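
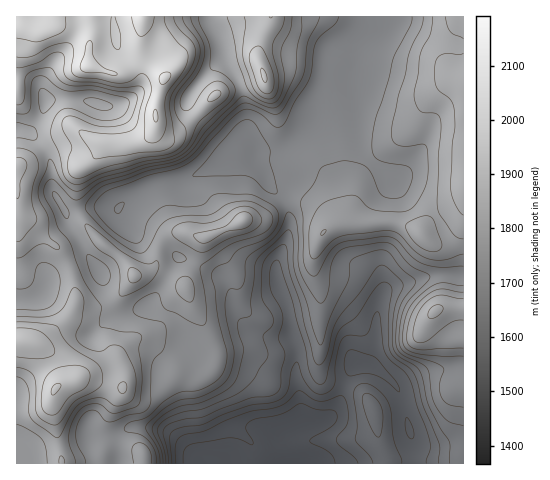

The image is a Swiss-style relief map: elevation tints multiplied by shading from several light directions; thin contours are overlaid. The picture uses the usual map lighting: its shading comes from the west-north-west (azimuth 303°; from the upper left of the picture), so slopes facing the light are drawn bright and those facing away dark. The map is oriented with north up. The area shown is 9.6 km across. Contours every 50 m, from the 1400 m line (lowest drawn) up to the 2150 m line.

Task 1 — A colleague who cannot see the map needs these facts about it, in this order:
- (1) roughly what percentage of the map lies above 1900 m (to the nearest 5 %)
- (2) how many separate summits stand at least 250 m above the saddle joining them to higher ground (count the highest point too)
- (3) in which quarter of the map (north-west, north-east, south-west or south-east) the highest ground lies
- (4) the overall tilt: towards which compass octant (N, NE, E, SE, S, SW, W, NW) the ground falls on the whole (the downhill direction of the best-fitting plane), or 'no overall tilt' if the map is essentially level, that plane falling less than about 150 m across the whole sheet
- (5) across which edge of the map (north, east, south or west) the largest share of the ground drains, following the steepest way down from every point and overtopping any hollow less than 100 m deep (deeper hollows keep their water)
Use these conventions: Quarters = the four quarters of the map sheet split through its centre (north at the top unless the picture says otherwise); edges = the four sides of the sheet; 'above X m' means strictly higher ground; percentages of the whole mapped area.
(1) Ground above 1900 m makes up about 25 % of the sheet.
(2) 1 summit rises at least 250 m above its surroundings.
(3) The highest point lies in the north-west quarter of the map.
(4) On the whole the ground falls towards the south-east.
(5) The largest share of the runoff leaves by the southern edge.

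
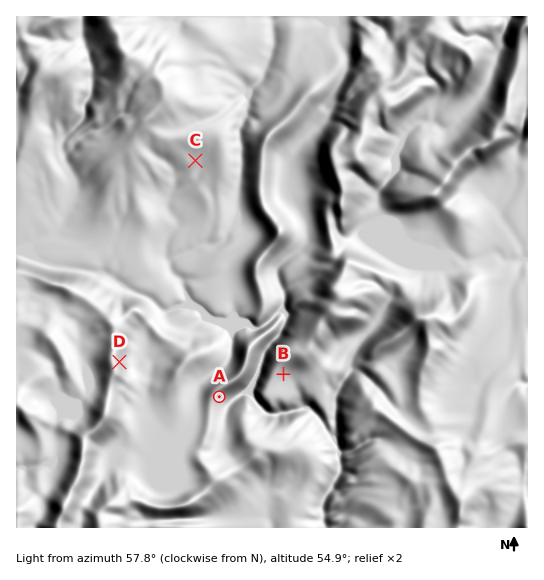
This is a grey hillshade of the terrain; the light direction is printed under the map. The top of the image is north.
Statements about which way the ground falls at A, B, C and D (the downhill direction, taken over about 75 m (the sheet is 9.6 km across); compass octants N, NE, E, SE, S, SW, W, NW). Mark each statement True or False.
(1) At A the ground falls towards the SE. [True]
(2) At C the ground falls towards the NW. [False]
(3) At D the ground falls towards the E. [True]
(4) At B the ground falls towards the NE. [False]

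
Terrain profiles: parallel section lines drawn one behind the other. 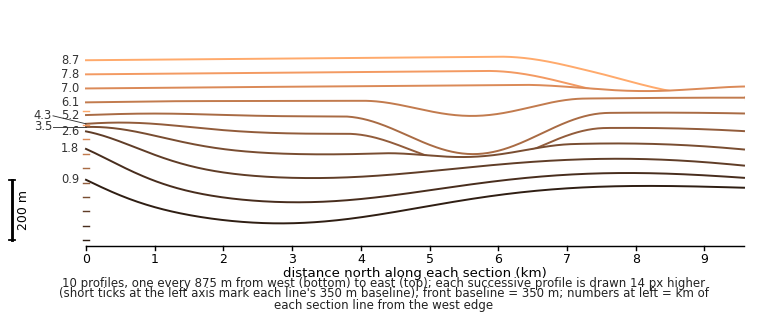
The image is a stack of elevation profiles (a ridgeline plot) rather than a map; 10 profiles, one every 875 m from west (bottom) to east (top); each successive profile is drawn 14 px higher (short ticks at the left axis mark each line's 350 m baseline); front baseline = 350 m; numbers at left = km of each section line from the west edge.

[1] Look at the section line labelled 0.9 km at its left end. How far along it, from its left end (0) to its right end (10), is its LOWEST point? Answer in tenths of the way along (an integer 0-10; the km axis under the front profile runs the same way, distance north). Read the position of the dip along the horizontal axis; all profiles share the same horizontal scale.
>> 3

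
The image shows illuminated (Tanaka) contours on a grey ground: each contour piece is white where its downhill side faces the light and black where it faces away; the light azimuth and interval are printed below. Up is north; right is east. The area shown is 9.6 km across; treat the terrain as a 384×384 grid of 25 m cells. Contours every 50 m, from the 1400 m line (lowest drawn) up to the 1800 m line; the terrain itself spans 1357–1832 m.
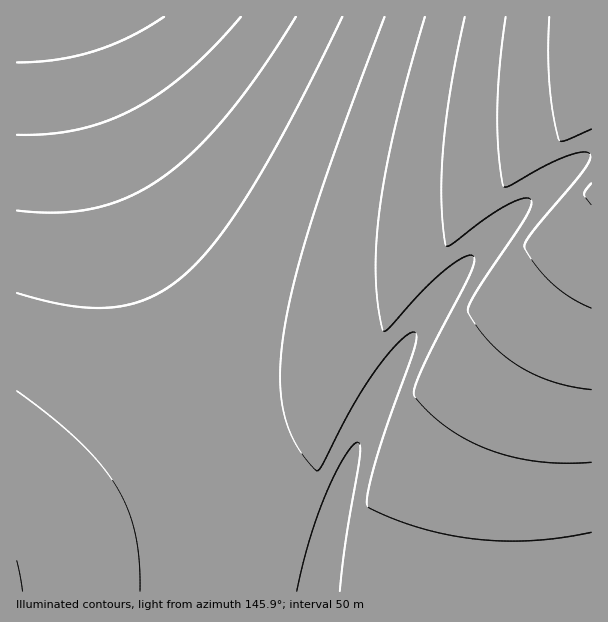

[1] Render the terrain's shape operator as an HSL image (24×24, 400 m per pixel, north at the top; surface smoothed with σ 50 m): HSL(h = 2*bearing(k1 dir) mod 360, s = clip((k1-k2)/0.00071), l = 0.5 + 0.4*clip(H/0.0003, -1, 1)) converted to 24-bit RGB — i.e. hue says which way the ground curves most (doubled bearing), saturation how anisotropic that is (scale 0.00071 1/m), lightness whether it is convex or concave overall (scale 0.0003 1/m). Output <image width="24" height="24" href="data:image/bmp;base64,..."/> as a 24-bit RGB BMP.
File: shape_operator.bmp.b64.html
<image width="24" height="24" href="data:image/bmp;base64,Qk32BgAAAAAAADYAAAAoAAAAGAAAABgAAAABABgAAAAAAMAGAAATCwAAEwsAAAAAAAAAAAAAgIF9gIF9gIJ9gIJ+gIJ+f4N+f4N+f4N+f4N+foN+foN+BiJa//DMAEu5bHeBfYKAfYKAfYGAfYGBfYGBfYGBfICBfICBfH+BgIF9gIF9gIJ9gIJ9f4N9f4N+f4N+f4N+foN+foN+foN+CB9C/ezO/7ozMU9xfYJ/fYKAfYGAfYGAfYGBfIGBfICBfICBfH+Bf4F9f4J9f4J9f4N9f4N9f4N9f4N9f4N9foN9foN9foN9H0Bl/MRw/eXICSVAfYJ/fYF/fYGAfIGAfIGAfIGBfICBfICBfH+Bf4J9f4J9f4J9f4N9f4N9f4N9f4N9f4N9foN9foN9foN9ZnmBAHXE/+TMAzVZfIJ/fYF/fIF/fIF/fIGAfIGAfICAfICAfH+Af4J9f4J9f4N9f4N9f4N9f4N9f4R9foR9foN9foN9fYN9fIN9Aztd/+HMAJXJWnV/fIF+fIF/fIF/fIF/fICAfICAe4CAe4CAf4J9f4N9f4N9f4N9f4N9f4R9f4R9foR9foR9foN9fYN9fYN9DjlN+8ep/MiwCjVDfIF+fIF+fIF/fIB/e4B/e4CAe4CAe4CAf4J9f4N9f4N9f4N9f4R9f4R9f4R9f4R9foR9foN9fYN9fYN8Yn2BAJO3/9nMAFtudYF/fIF+fIF+e4B/e4B/e4B/e4CAe4CAf4N9f4N9f4N9f4N9f4R9f4R9f4R9f4R9foR9foN8fYN8fYN8fIJ8BDZA/tfN/X1jF1NZe4F+e4F+e4B+e4B/e4B/e4B/e4CAf4N9f4N9f4N9f4R9f4R9f4R9f4R9f4R9foR8foN8foN8fYN8fIN8QnZ6AOze/9HMAGFjcYB+e4B+e4B+e4B+e4B/e4B/eoB/f4N9f4N9f4N9f4R9f4R9f4R9f4R9f4R9foR8foN8foN8fYN8fYN8e4J8Az0+/s/N/YuMC0VBe4B+e4B+e4B+eoB/eoB/eoB/f4N9f4N9f4N9f4R9f4R9f4R9f4R9f4R9f4R8foN8foN8fYN8fYN8fIJ8Un56ALKh/8zPALmbQ3hue4B+eoB+eoB+eoB/eoB/f4N9f4N9f4N9gIR9gIR9f4R9f4R9f4R9f4R8foN8foN8fYN8fYN8fIJ8fIJ8DE1E/YCM/s3VAEM0boB6eoB+eoB+eoB+eoB/f4N9f4N9gIN9gIR9gIR9gIR9gIR9f4R9f4R8f4N8foN8fYN8fYN8fIJ8fIJ8doF7AD8y/s3Y/aO8AjQkeIB9eoB+eoB+eoB/f4N+gIN+gIN9gIR9gIR9gIR9gIR9gIR9f4R9f4N8foN8foN8fYN8fIJ8fIJ7e4F8U35xAIFZ/8zd/lyaCEEpeYB9eoB+eoB/gIN+gIN+gIN+gIR9gIR9gIR9gIR9gIR9f4R9f4R8foN8foN8fYN8fIJ8fIJ8e4J8e4F8LW9XAM13/8zi/zmeCUMleIB9eYB+gIN+gIN+gIN+gYR+gYR9gYR9gIR9gIR9gIR9f4R9f4N8foN8fYN8fYJ8fIJ8e4J8e4F8e4F8HGJDAPBw/8zn/ki5BDgYc4B6gIN+gYN+gYN+gYR+gYR+gYR9gYR9gIR9gIR9gIR9f4N8foN8foN8fYJ8fIJ8e4J8e4F8e4F8eoF9Gl86AOBc/8zs/YTaADMOgYN+gYN+gYN+gYR+gYR+gYR9gYR9gYR9gIR9gIR9f4N8f4N8foN8fYN8fIJ8e4J8e4F8e4F8eoF9eoF9JGg+AJ81/s3x/s30gYN/gYN+goN+goR+goR+goR+gYR9gYR9gYR9gIR9gIR9f4N8foN8fYN8fIJ8e4J7e4J8e4F8eoF9eoF9eoB9QXhSAE8T/LDwgYN/goN/goN+goR+goR+goR+goR+goR9gYR9gYR9gIR9f4N8foN8fYN8fYJ8fIJ7e4J8e4F8eoF9eoF9eoB9eYB+an9xBDoNgoJ/goN/goN+g4R+g4R+goR+goR+goR9gYR9gYR9gIR9f4R9f4N8foN8fYJ8fIJ8e4J8e4F8e4F8eoF9eoB9eYB9eYB+eIB+goN/g4N/g4N/g4R+g4R+g4R+g4R+goR+goR9gYR9gYR9gIR9f4N8foN8fYN8fIJ8e4J8e4F8e4F8eoF9eoB9eYB9eYB+eYB+g4J/g4N/g4N/g4R+hIR+g4R+g4R+g4V+goR9goR9gYR9gIR9f4R9foN8fYN8fIJ8e4J8e4F8e4F8eoF9eoB9eYB9eYB+eYB+g4J/g4N/hIN/hIR/hIR+hIR+hIV+g4V+g4V+goV9gYR9gYR9gIR9f4N8foN8fYJ8e4J7e4J8e4F8eoF9eoB9eYB9eYB9eX9+"/>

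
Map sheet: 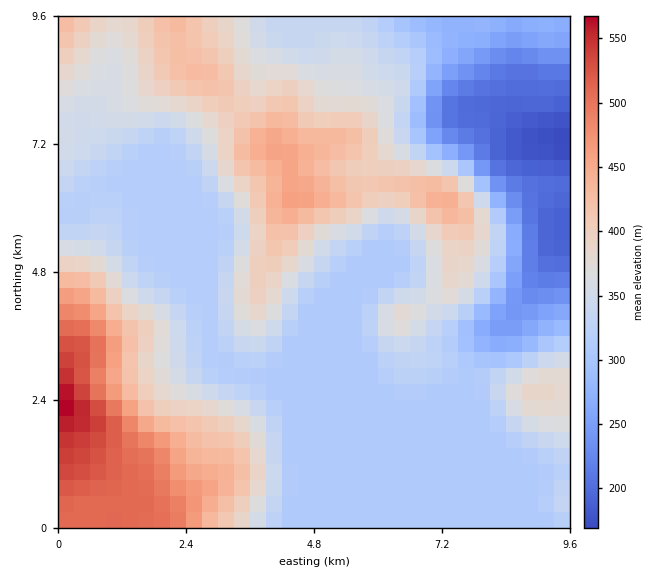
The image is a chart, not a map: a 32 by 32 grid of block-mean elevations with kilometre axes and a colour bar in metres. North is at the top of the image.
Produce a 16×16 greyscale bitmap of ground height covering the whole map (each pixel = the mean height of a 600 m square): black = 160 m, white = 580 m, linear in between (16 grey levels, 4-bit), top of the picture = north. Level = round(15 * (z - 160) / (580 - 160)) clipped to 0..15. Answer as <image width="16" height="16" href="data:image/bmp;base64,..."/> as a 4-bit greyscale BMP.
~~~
<image width="16" height="16" href="data:image/bmp;base64,Qk32AAAAAAAAAHYAAAAoAAAAEAAAABAAAAABAAQAAAAAAIAAAAATCwAAEwsAABAAAAAAAAAAAAAAABEREQAiIiIAMzMzAERERABVVVUAZmZmAHd3dwCIiIgAmZmZAKqqqgC7u7sAzMzMAN3d3QDu7u4A////AMzMuXVVVVVW3cy6dVVVVVbty6l1VVVVZu2pmGVVVVZ465hmVVVmVnjbl2ZlVWZUVsqHZ3ZWd2Q0qXZnhlVnhTKHZmeYZVeHMWZmZpmHaJcxZmZnm6malSF2ZmmqmYdSEXdmeaqZdCERd4iZiId0IRGHiZh3d2UyIpiJmHZmVURE"/>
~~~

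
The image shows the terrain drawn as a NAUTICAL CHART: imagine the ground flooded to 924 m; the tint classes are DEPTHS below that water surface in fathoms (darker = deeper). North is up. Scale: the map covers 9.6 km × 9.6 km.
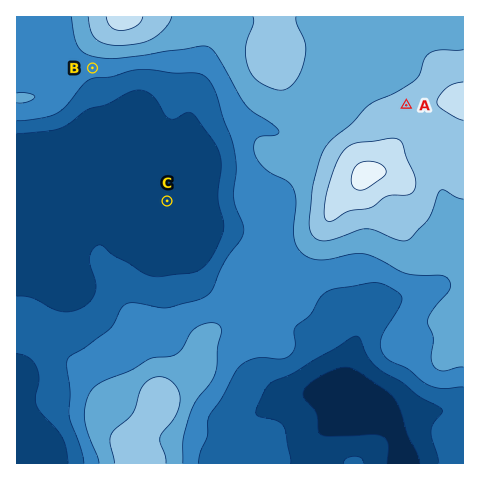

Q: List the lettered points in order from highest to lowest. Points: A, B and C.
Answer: A B C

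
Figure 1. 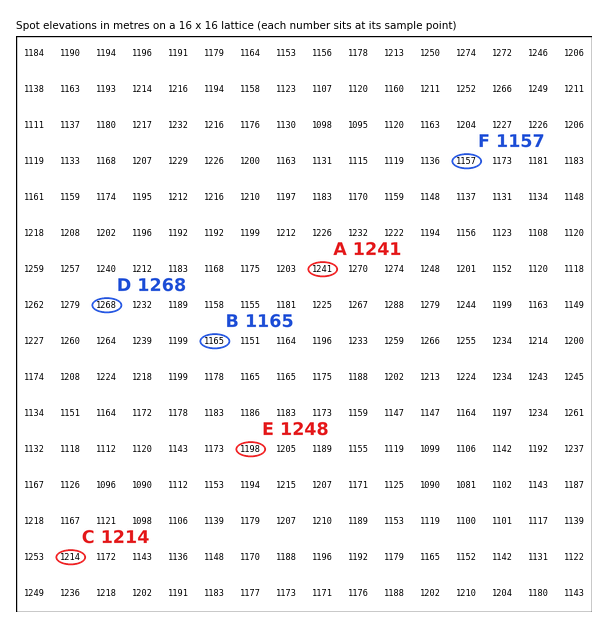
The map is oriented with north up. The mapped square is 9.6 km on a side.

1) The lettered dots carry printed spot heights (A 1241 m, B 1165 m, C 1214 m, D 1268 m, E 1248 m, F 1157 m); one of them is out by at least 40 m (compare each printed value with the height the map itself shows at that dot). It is E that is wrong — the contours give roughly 1198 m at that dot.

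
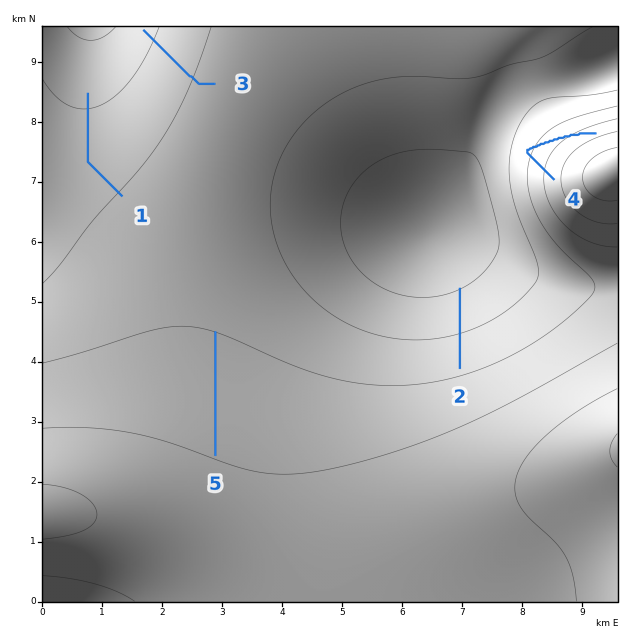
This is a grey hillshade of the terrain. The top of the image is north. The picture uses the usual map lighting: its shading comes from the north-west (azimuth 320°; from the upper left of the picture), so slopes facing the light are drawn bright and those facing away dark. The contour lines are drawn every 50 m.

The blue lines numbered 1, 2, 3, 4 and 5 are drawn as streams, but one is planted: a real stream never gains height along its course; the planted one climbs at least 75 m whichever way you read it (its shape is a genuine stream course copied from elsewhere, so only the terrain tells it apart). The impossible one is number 4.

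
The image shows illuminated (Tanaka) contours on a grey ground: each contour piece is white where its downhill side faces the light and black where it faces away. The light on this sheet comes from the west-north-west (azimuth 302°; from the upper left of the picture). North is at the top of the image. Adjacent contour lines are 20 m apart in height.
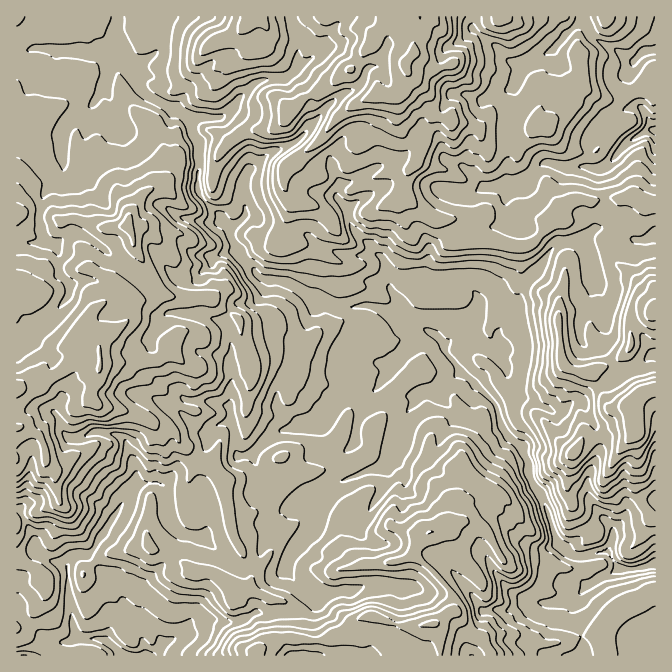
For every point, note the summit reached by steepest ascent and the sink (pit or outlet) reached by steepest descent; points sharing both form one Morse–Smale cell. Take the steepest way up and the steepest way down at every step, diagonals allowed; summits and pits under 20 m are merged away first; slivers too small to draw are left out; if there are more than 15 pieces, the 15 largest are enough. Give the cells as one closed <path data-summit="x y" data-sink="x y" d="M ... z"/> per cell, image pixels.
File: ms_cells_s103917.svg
<path data-summit="414 53" data-sink="655 564" d="M474 16l-182 0-1 4 8 20-1 12 1 13-3 5-9 8-23 1-10 5-16 16-4 8-14 10-23 0-6 2 2 13 6 10-1 47 8 13 23 24 2 11 8 12 2 7 19 21 10 3 18 2 12 6 15 14 12 0 8 5 37-2 15 7 15 3 24 14-37 38-5 10-10 13-24 0-8 3-11 9-7 14-6 6-40 8-25 22 1 9 9 11 1 7 18 19 8 4 10-5 12 0 12-5-5 14 6 2 0 4 12 3 15 8 11-2 21-35 2-20 12-19 5-30 5-8 14-17 3-2 13 2 9-10 13-10 15 10 21-20 2-3-2-8 5-7-3-8 3-10 12-14 10-25 6-10 10-10 10-16 8-8 12-3 13 0 12-12 5-1 6 0 27 11 15 0 9-4 0-30-11-1-16-8-32 5-23-2-15 11-18 25-13 11-8 2-26-7-37 0-4-3-5-15-4-4-16-3-24-19 0-12 4-13 10-12 1-8 5-9 2-15 7-13-4-17-6-11-14-12-3-7 0-6 6-8 12 12 8 3 20-5 12-12 14-19-5-5z"/><path data-summit="17 388" data-sink="655 564" d="M62 173l-19 24-4 25 5 16 10 6 4 6 1 23 10 10 0 12-19 23-15 10-15 16-4 1 0 42 12 1 17-5 15-10 14-15 6-15 17 1 2 3 0 26-8 19 2 8 12 8 9 0 28 8 18 12 12 3 25 30 15 3 4 4 8 14 0 10 9 43 11 20 2 10 8-1 5-4 2-10 20-35 6-6 13-1 16-11-16 1-10 5-8-4-18-19-1-7-9-11-1-9 25-22 40-8 6-6 7-14 11-9 8-3 24 0 10-13 5-10 37-38-24-14-15-3-15-7-37 2-8-5-12 0-15-14-12-6-18-2-10-3-25-27-20 5-4 9-17 16-10 0-12-5-22 12-22-22-30-22-13-8-14-3-8-36 1-19z"/><path data-summit="434 624" data-sink="655 564" d="M462 373l-15 10-9 10-6-2-10 2-18 22-5 17-1 16-12 19-2 20-21 35-5 2-11-1-10-7-12-3 0-4-5-1-14 27-17 20-3 9 2 8 14 16 12 7 2 45 11-1 13-5 15-13 12-5 8 0 25 10 24 0 16-5 8-8 6-2 17 23 13 8 8 14 90 0 1-19-9-20 2-19 12-13-7-7 0-21-11-3-11-9-5-10-8-30-17-28 0-14-6-15-20-20-7-23z"/><path data-summit="17 388" data-sink="122 655" d="M90 343l-10 0-6 15-14 15-15 10-7 3-22 2 0 39 9 1 10 5 6 5 5 15 0 10 7 7 3 8 0 12 3 8-4 6-7 4-23 6-9 6 0 60 12-8 6-15 4-4 17 10 12 3 8-10 9-2 25 26 5 12 14 18 4 3 6-11 3-14 25-26 14-31 4 3 23 7 25 23 7 4 6-2 1-6-15-30-7-48-8-14-4-4-15-3-25-30-12-3-18-12-28-8-9 0-12-8-2-8 8-19 0-26z"/><path data-summit="414 53" data-sink="655 130" d="M480 34l-6 3-1 5-21 22-20 5-8-3-12-12-6 8 0 6 3 7 17 17 7 20-15 48-10 12-2 5-2 20 6 6 22 15 12 1 4 4 5 15 4 3 37 0 26 7 12-4 24-27 3-7 15-11 23 2 12-3 23-2 13 8 11-1-1-122-10 8-11 4 2 9 3 3 0 3-9 0-15 5-19 15-8 15 1 25-5-2-17 2-22-5-15 15-13 6-7 0-2-2 0-19 3-10 0-31 3-12 0-27 10-18-17-6-13-15z"/><path data-summit="127 225" data-sink="655 564" d="M118 49l-6 2-4 6 0 21-4 10-17 21-13 7-8 7-5 12 0 18 3 12-1 32 6 31 3 6 8 0 8 4 34 23 28 27 22-12 12 5 10 0 17-16 4-9 15-5 9 2 0-3-8-12-2-11-23-24-8-13 1-47-6-10-2-13-9-7-38-20-6-10 0-5-5-10z"/><path data-summit="252 17" data-sink="655 564" d="M290 16l-130 0 1 7-5 29-23 15 5 16 5 9 7 6 32 15 8 6 30-1 14-10 4-8 16-16 10-5 23-1 9-8 3-5-1-3 1-22z"/><path data-summit="592 372" data-sink="655 564" d="M582 241l-22 2-11 9-5 10-21 26-10 25-9 9-6 11 3 12-5 7 12 18 0 10 5 13 4 5 13 1 22 12 10 0 12-10 8-2 12-10 25-14-15-26-7-3-10 0-6-6-2-17 15-36-3-32z"/><path data-summit="17 212" data-sink="655 564" d="M40 48l-24 7 0 185 9 3 17 0 4-3-5-10-2-17 5-20 19-21 1-7-3-12 2-23 11-14 13-7 9-9 8-12 4-10 0-25-4-2-7 2-42-2z"/><path data-summit="574 452" data-sink="655 564" d="M498 356l-2 7-22 20 22 22 7 23 20 20 6 15 0 14 17 28 8 30 5 10 8 4 35-25 7 0-8-7-13-24 0-16 11-25-5-29-5-5-5-13-5-4-5 0-12 10-10 0-22-12-13-1-8-11-1-17z"/><path data-summit="534 128" data-sink="655 130" d="M572 29l-20 22-27 13-11 19 0 27-3 12 0 31-3 10 0 19 2 2 7 0 13-6 15-15 22 5 12-2 10 2-1-25 8-15 16-14 18-6 9-1-5-14-15 6-12 0-25-11-4 0 5-6 0-9-4-8-1-30z"/><path data-summit="414 53" data-sink="122 655" d="M38 553l-4 4-6 15-12 10 1 47 31 22 14 0 22 5 60-1 0-10-13-31-17-22-5-12-22-24-3-2-9 2-8 10-12-3z"/><path data-summit="630 403" data-sink="655 564" d="M655 354l-5 2-11 12-17 5-43 27 5 5 5 13 5 5 2 14 3 6-1 14-10 20 0 16 5 12 21 26 13-15 15-5 14-11z"/><path data-summit="235 588" data-sink="122 655" d="M180 531l-14 31-25 26-3 14-7 12 12 26 2 16 9 0 10-13 13-5 17-20 41 5 20-10 13 1 2-1 20 0 4-3-10-9-14-2-8-5-17-5 6-9-4-14-8 2-7-4-25-23-23-7z"/><path data-summit="655 312" data-sink="655 564" d="M605 228l-11 1-11 11 8 15 3 32-15 36 0 10 2 7 6 6 10 0 7 3 16 25 19-6 11-12 6-3 0-116-4-1-5 3-15 0z"/>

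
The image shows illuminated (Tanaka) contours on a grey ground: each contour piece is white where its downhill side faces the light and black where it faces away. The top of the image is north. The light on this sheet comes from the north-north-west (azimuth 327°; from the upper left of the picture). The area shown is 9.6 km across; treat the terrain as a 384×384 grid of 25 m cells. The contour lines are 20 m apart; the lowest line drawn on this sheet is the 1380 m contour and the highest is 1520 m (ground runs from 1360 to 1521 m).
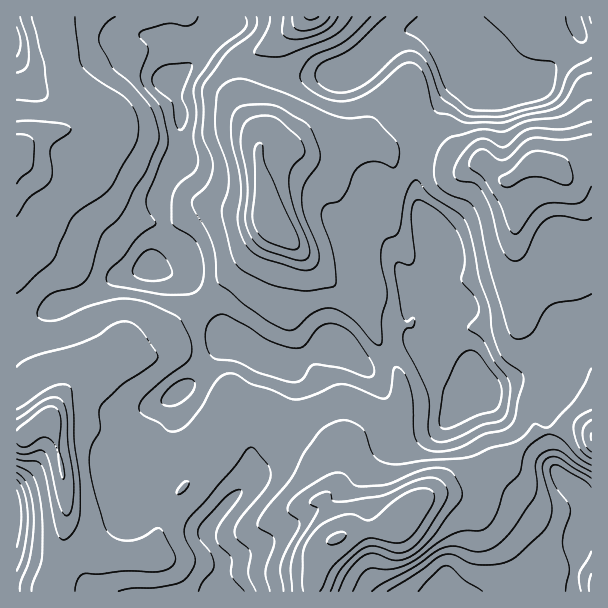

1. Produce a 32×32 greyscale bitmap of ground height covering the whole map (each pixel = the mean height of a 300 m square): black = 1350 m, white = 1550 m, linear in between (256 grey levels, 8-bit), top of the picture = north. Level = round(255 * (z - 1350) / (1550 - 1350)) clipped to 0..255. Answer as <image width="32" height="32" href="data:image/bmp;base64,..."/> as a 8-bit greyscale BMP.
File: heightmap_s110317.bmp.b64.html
<image width="32" height="32" href="data:image/bmp;base64,Qk02CAAAAAAAADYEAAAoAAAAIAAAACAAAAABAAgAAAAAAAAEAAATCwAAEwsAAAABAAAAAAAAAAAAAAEBAQACAgIAAwMDAAQEBAAFBQUABgYGAAcHBwAICAgACQkJAAoKCgALCwsADAwMAA0NDQAODg4ADw8PABAQEAAREREAEhISABMTEwAUFBQAFRUVABYWFgAXFxcAGBgYABkZGQAaGhoAGxsbABwcHAAdHR0AHh4eAB8fHwAgICAAISEhACIiIgAjIyMAJCQkACUlJQAmJiYAJycnACgoKAApKSkAKioqACsrKwAsLCwALS0tAC4uLgAvLy8AMDAwADExMQAyMjIAMzMzADQ0NAA1NTUANjY2ADc3NwA4ODgAOTk5ADo6OgA7OzsAPDw8AD09PQA+Pj4APz8/AEBAQABBQUEAQkJCAENDQwBEREQARUVFAEZGRgBHR0cASEhIAElJSQBKSkoAS0tLAExMTABNTU0ATk5OAE9PTwBQUFAAUVFRAFJSUgBTU1MAVFRUAFVVVQBWVlYAV1dXAFhYWABZWVkAWlpaAFtbWwBcXFwAXV1dAF5eXgBfX18AYGBgAGFhYQBiYmIAY2NjAGRkZABlZWUAZmZmAGdnZwBoaGgAaWlpAGpqagBra2sAbGxsAG1tbQBubm4Ab29vAHBwcABxcXEAcnJyAHNzcwB0dHQAdXV1AHZ2dgB3d3cAeHh4AHl5eQB6enoAe3t7AHx8fAB9fX0Afn5+AH9/fwCAgIAAgYGBAIKCggCDg4MAhISEAIWFhQCGhoYAh4eHAIiIiACJiYkAioqKAIuLiwCMjIwAjY2NAI6OjgCPj48AkJCQAJGRkQCSkpIAk5OTAJSUlACVlZUAlpaWAJeXlwCYmJgAmZmZAJqamgCbm5sAnJycAJ2dnQCenp4An5+fAKCgoAChoaEAoqKiAKOjowCkpKQApaWlAKampgCnp6cAqKioAKmpqQCqqqoAq6urAKysrACtra0Arq6uAK+vrwCwsLAAsbGxALKysgCzs7MAtLS0ALW1tQC2trYAt7e3ALi4uAC5ubkAurq6ALu7uwC8vLwAvb29AL6+vgC/v78AwMDAAMHBwQDCwsIAw8PDAMTExADFxcUAxsbGAMfHxwDIyMgAycnJAMrKygDLy8sAzMzMAM3NzQDOzs4Az8/PANDQ0ADR0dEA0tLSANPT0wDU1NQA1dXVANbW1gDX19cA2NjYANnZ2QDa2toA29vbANzc3ADd3d0A3t7eAN/f3wDg4OAA4eHhAOLi4gDj4+MA5OTkAOXl5QDm5uYA5+fnAOjo6ADp6ekA6urqAOvr6wDs7OwA7e3tAO7u7gDv7+8A8PDwAPHx8QDy8vIA8/PzAPT09AD19fUA9vb2APf39wD4+PgA+fn5APr6+gD7+/sA/Pz8AP39/QD+/v4A////AGJ+gXJtZ2NjXlI+NkZlgq7HrX9qVkArGRwpLy8wLScwUXaAdnR0dHVzZEk9TWiErsvDmnp7dlIwMT9AOzUtKChCcoV7dXR0dXNeQ0JUZnmhzdbHp6yxkGNYYFpKPjEkGjhzkoZ1cXByb1U9RmFxeIq10NPH0NC2jHZzblxMPSYWN3WhkHRtbW9wZUs/UGx+kqSwuLbD1Munhnl0aFdGLBlEfa+TcmZnbnJxY0hCVXCGnaSbm6K5xbSUfXVvYEMgGGWJuI9vZWZucHJuXkxOY3R/jYh9fIeZm4l+enVnNR86mZ+5h29tbGxubmxoWlhlcHV4enVwbWxrbnR5eGtJUH7HvriCc3FuZ2FlaWphX2dscnV1cmlkUjxDWGZuc293o7nOu4JzbmZbU1djaWdmZ2dscXJuZGBOKiIwPVVwcXyZjKupgnRvYk4/Rlppa2hhXGBkZmNdXk4rFhUeRmpsbnx3g42FenRuYEc9TWNiVk1FTldXTlNcRiwZDxpDYGZpcnR2e3t4dXRxZlJIS0Y3MDVAQTs7UFM6MSEWMlVgY2hwb3BydHR0dHNtXkQyLC43Pzs2NEdURDk3MSxMamxoZmplY2ZucnNzcGZZQjE0RVNVRDpCXFRBPDY7QVtzc2xnZmRXVF1mbW1lWlRKQk1aYmRZUl5nVkA8MjM+YHh3cm5sbmBVU1BQTkZAQUxSX2hucG9tbWhbPTo2NURqfXt0c3N0b2lhTTkrIyctRGBudHh9f3VpY1Y7Ozs+UXOBfHV1dXd0cWlWRi4gKDBFZniIl6aYd2VlUkM9OjtXeoyEd3Z3fHVza1xRQTI1Ok9riLDGwpRzbGpaTTk1PGCCnJF8eX2Bd3RvZVlNQT9KXXKWydK0gXFwaGNTNDZJaoqpoImEiYt+eHRwZlE8PVRjc5TKyaB7c3BmZlk8T2Z2lrGuo6Kfm42BeXVwXUA3Slluj8S8nIB1cmpqZFhxgYquvbe3vLComYJ5dnRrUDU7TWyWwLWjj3p0cXFtZXiPqLW8xcfDtK+Yg3p2dHJfPDdRdKK/uKyYfnZ0dHBpc4KfnZ66vbi3opiOhX13dGc8Ml59o7m1pI16dXRzbmhrcHh4fJWXlp+DgoF/fHlzXzIqXH2Wop2KfHJwcnBpZVxOOzlEWmZzfnFyeYOBdmlEJS9ed4CAfHJjUVBfa2ljRSQTEhMaK1NuZHB+gHJjUCwXJ1Juc3BrYEcwLDpXZ18vEQ8REhQbPlxUcn10Y1dLOSwpN1xvcHBoUTwwKjdQSB0NDRAbIyYvPlB5hnFcT0Q+OzYuPFtxfoN4Zk41KzAoEg0OFiUtLisqXn2DcGFRR0RAQDYsOmCCpq+QblA3Kh4REBglLC8uKCk="/>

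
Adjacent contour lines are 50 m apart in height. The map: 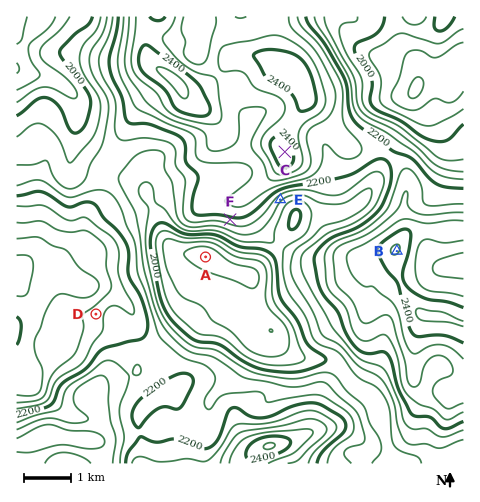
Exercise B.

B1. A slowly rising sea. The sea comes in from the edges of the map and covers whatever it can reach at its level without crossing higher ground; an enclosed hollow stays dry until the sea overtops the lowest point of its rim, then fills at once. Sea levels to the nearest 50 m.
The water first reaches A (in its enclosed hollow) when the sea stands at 2050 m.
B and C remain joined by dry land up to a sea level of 2200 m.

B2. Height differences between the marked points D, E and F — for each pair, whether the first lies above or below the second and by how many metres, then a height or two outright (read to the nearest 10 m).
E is below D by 170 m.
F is below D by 100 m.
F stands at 2180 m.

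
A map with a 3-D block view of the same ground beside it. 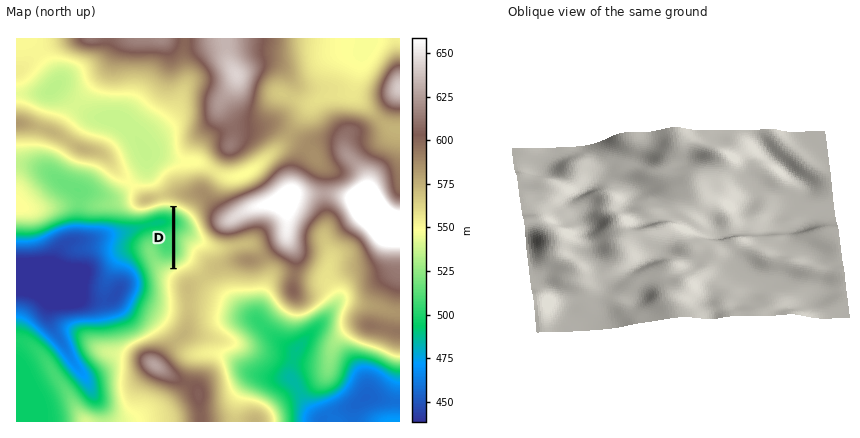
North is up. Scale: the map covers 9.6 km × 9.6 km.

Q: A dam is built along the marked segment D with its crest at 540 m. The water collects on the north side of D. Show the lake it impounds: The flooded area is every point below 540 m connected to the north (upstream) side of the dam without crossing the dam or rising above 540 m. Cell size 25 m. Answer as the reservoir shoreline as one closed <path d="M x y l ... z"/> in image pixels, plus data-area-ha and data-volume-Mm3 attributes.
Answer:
<path d="M176 208l-1 0 1 58 4-2 6-6 4-14 7-6 1-2-6-16-8-8-8-4z" data-area-ha="54" data-volume-Mm3="7.69"/>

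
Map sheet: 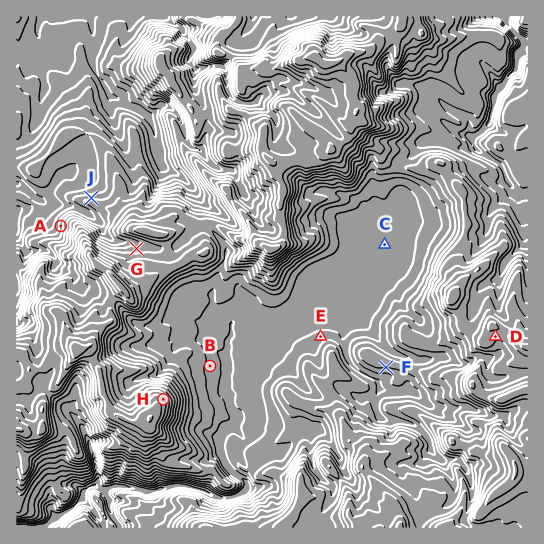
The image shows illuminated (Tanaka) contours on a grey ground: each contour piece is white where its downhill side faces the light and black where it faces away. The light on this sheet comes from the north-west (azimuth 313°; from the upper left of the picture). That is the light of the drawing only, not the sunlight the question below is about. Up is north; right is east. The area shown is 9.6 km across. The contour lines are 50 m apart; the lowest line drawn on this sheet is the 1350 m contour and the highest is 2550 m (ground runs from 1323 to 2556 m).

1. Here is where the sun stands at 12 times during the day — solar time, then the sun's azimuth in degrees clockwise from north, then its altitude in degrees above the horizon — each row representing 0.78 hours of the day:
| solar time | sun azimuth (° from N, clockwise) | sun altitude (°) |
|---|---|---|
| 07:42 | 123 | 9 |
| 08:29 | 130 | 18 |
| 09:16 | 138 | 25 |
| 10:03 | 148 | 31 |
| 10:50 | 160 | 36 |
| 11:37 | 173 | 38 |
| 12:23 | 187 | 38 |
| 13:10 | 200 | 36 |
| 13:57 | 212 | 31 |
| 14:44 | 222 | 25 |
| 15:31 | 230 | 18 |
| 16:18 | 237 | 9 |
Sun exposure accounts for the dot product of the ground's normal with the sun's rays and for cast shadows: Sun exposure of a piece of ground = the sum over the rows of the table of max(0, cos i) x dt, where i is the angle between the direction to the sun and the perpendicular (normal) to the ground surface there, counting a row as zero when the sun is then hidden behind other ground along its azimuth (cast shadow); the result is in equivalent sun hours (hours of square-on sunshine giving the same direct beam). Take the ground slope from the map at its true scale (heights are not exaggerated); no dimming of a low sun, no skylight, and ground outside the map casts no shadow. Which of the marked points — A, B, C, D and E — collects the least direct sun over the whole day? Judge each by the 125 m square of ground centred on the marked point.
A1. E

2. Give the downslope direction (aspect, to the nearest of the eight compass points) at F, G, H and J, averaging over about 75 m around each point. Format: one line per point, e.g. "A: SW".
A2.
F: S
G: N
H: NE
J: N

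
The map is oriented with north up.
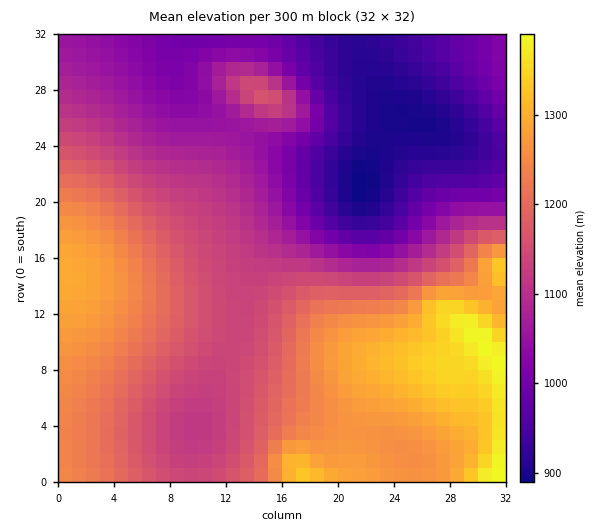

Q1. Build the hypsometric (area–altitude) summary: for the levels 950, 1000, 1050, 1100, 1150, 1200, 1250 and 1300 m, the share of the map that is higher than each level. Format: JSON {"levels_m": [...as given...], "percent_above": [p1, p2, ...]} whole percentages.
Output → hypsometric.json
{"levels_m": [950, 1000, 1050, 1100, 1150, 1200, 1250, 1300], "percent_above": [88, 81, 72, 62, 46, 34, 23, 9]}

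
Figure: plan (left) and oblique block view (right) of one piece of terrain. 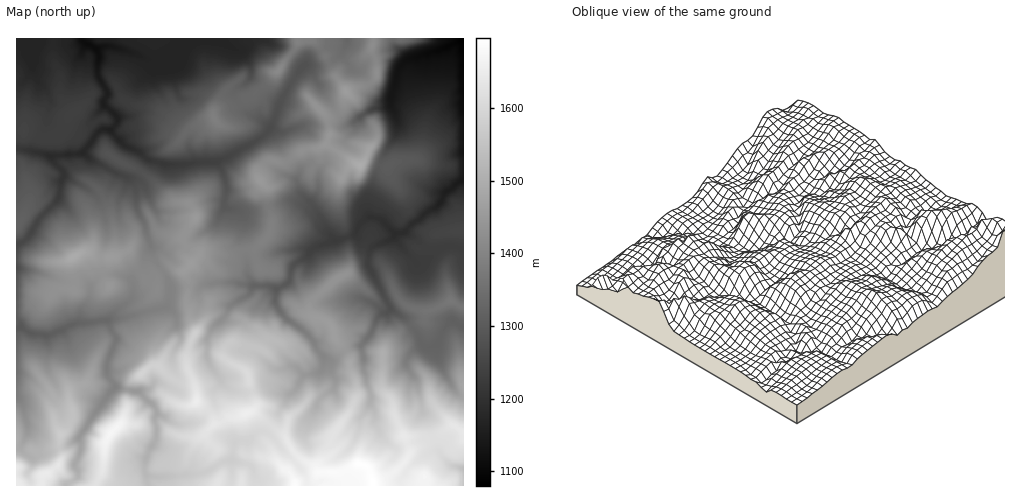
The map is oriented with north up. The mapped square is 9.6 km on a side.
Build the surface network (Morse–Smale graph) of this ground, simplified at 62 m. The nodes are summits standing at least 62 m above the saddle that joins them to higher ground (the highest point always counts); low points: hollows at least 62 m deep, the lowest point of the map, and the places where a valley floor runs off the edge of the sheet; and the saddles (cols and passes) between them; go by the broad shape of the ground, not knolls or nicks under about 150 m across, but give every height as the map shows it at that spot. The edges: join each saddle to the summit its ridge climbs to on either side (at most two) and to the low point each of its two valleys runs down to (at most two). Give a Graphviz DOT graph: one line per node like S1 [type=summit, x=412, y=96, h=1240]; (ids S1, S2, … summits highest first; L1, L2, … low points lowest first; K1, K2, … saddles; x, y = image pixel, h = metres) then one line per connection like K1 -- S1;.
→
graph terrain {
  S1 [type=summit, x=372, y=483, h=1697];
  S2 [type=summit, x=111, y=432, h=1673];
  S3 [type=summit, x=17, y=485, h=1648];
  S4 [type=summit, x=361, y=166, h=1498];
  S5 [type=summit, x=74, y=257, h=1494];
  L1 [type=low, x=463, y=39, h=1080];
  L2 [type=low, x=88, y=44, h=1110];
  K1 [type=saddle, x=69, y=482, h=1532];
  K2 [type=saddle, x=164, y=271, h=1402];
  K3 [type=saddle, x=112, y=380, h=1396];
  K4 [type=saddle, x=269, y=207, h=1375];
  K5 [type=saddle, x=328, y=61, h=1361];
  K6 [type=saddle, x=103, y=321, h=1333];
  K7 [type=saddle, x=384, y=165, h=1301];
  K8 [type=saddle, x=26, y=240, h=1254];
  K1 -- S2;
  K1 -- S3;
  K1 -- L1;
  K2 -- S1;
  K2 -- S5;
  K2 -- L1;
  K2 -- L2;
  K3 -- S1;
  K3 -- S3;
  K3 -- L1;
  K4 -- S1;
  K4 -- S4;
  K4 -- L1;
  K4 -- L2;
  K5 -- S1;
  K5 -- S4;
  K5 -- L2;
  K6 -- S3;
  K6 -- S5;
  K6 -- L2;
  K7 -- S1;
  K7 -- S4;
  K7 -- L1;
  K8 -- S1;
  K8 -- S5;
  K8 -- L2;
}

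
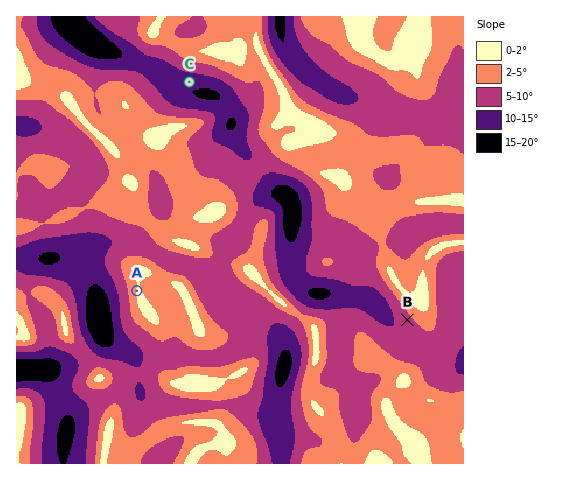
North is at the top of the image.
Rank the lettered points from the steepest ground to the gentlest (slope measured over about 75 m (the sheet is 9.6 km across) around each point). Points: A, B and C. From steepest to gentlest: C B A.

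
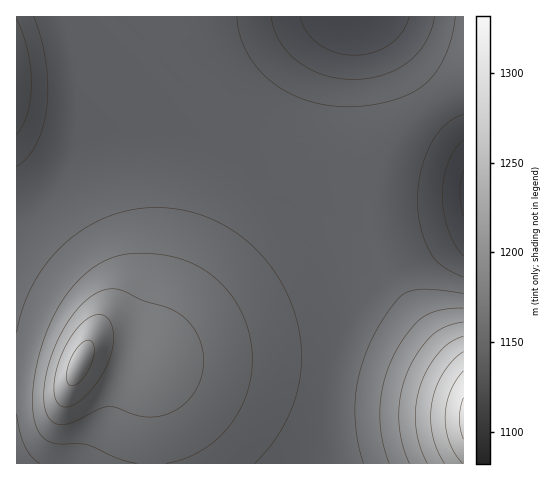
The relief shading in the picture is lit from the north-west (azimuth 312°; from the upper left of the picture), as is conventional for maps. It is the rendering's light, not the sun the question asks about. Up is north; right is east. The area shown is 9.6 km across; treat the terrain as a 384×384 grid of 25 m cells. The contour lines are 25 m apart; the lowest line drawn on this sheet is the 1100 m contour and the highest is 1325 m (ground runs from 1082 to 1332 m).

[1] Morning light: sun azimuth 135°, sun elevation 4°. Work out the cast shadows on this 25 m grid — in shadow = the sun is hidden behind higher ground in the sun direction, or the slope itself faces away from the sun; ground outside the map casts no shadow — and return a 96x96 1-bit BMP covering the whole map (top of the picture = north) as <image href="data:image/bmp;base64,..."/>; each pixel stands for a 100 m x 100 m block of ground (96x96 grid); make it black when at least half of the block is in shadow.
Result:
<image width="96" height="96" href="data:image/bmp;base64,Qk2+BAAAAAAAAD4AAAAoAAAAYAAAAGAAAAABAAEAAAAAAIAEAAATCwAAEwsAAAIAAAAAAAAA////AAAAAAAAAAAAAAAAAAAAAAAAAAAAAAAAAAAAAAAAAAAAAAAAAAAAAAAAAAAAAAAAAAAAAAAAAAAAAAAAAAAAAAAAAAAAAAAAAAAAAAAAAAAAAAAAAAAAAAAAAAAAAAAAAAAAAAAAAAAAAAAAAAAAAAAAAAAAAAAAAAAAAAAAAAAAAAAAAAAAAAAAAAAAAAAAAAAAAAAAAAAAAAAAAAAAAAAMAAAAAAAAAAAAAAceAAAAAAAAAAAAAB8fAAAAAAAAAAAAAD8fgAAAAAAAAAAAAH8/gAAAAAAAAAAAAP8/wAAAAAAAAAAAAP8/4AAAAAAAAAAAAf9/4AAAAAAAAAAAA/9/8AAAAAAAAAAAA/9/8AAAAAAAAAAAB/9/+AAAAAAAAAAAB/9/+AAAAAAAAAAAD/9//AAAAAAAAAAAD/9//AAAAAAAAAAAD/9//AAAAAAAAAAAD/9//gAAAAAAAAAAD/9//gAAAAAAAAAAB/9//gAAAAAAAAAAAHB//wAAAAAAAAAAAAA//wAAAAAAAAAAAAA//wAAAAAAAAAAAAAf/wAAAAAAAAAAAAAH/gAAAAAAAAAAAAAA+AAAAAAAAAAAAAAAAAAAAAAAAAAAAAAAAAAAAAAAAAAAAAAAAAAAAAAAAAAAAAAAAAAAAAAAAAAAAAAAAAAAAAAAAAAAAAAAAAAAAAAAAAAAAAAAAAAAAAAAAAAAAAAAAAAAAAAAAAAAAAAAAAAAAAAAAAAAAAAAAAAAAAAAAAAAAAAAAAAAAAAAAAAAAAAAAAAAAAAAAAAAAAAAAAAAAAAAAAAAAAAAAAAAAAAAAAAAAAAAAAAAAAAAAAAAAAAAAAAAAAAAAAAAAAAAAAAAAAAAAAAAAAAAAAAAAAAAAAAAAAAAAAAAAAAAAAAAAAAAAAAAAAAAAAAAAAAAAAAAAAAAAAAAAAAAAAAAAAAAAAAAAAAAAAAAAAAAAAAAAAAAAAAAAAAAAAAAAAAAAAAAAAAAAAAAAAAAAAAAAAAAAAAAAAAAAAAAAAAAAAAAAAAAAAAAAAAAAAAAAAAAAAAAAAAAAAAAAAAAAAAAAAAAAAAAAAAAAAAAAAAAAAAAAAAAAAAAAAAAAAAAAAAAAAAAAAAAAAAAAAAAAAAAAAAAAAAAAAAAAAAAAAAAAAAAAAAAAAAAAAAAAAAAAAAAAAAAAAAAAAAAAAAAAAAAAAAAAAAAAAAAAAAAAAAAAAAAAAAAAAAAAAAAAAAAAAAAAAAAAAAAAAAAAAAAAAAAAAAAAAAAAAAAAAAAAAAAAAAAAAAAAAAAAAAAAAAAAAAAAAAAAAAAAAAAAAAAAAAAAAAAAAAAAAAAAAAAAAAAAAAAAAAAAAAAAAAAAAAAAAAAAAAAAAAAAAAAAAAAAAAAAAAAAAAAAAAAAAAAAAAAAAAAAAAAAAAAAAAAAAAAAAAAAAAAAAAAAAAAAAAAAAAAAAAAAAAAAAAAAAAAAAAAAAAAAAAAAAAAAAAAAAAAAAAAAAAAAAAAAAAAAAAAAAAAAAAAAAAAAAAAAAAAAAAAAAAAAAA="/>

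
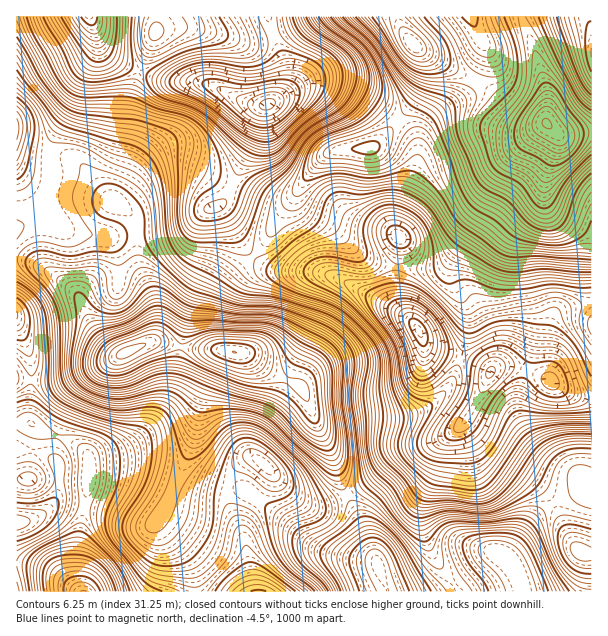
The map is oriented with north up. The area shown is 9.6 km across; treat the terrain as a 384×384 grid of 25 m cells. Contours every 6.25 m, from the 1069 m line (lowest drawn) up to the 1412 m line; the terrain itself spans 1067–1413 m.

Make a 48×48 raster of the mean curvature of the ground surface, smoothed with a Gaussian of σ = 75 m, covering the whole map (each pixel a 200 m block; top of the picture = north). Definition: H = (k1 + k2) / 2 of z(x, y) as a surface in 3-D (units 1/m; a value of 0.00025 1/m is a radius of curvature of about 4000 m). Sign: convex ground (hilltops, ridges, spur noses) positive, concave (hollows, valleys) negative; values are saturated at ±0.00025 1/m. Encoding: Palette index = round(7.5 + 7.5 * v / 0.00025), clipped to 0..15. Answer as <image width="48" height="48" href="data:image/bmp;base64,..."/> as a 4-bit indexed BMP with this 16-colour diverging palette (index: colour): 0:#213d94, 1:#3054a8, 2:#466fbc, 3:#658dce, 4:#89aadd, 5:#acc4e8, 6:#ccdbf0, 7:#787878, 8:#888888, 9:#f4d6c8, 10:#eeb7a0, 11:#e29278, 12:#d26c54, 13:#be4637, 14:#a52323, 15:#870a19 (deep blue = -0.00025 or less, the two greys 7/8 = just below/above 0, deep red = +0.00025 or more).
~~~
<image width="48" height="48" href="data:image/bmp;base64,Qk32BAAAAAAAAHYAAAAoAAAAMAAAADAAAAABAAQAAAAAAIAEAAATCwAAEwsAABAAAAAAAAAAlD0hAKhUMAC8b0YAzo1lAN2qiQDoxKwA8NvMAHh4eACIiIgAyNb0AKC37gB4kuIAVGzSADdGvgAjI6UAGQqHAJhDMiNpqHeal2VEZlWKqay4VVVnibynV4YhMxJYqpiZmHZWiqmrqsymNFZ4msyVNVQSVDNpvKmZmYZordzMvO2UJGiqq9xyAmZEZVebzKmIiGVovdzLzv1zR5vdzNtQA7uoZnre66mIh0NpvKmIrvtTa+7/7tkxNt7bdXre65mZhjN5unVGjLczjv7LvLdEaLzchGiby6mZdlaJl0NHmpYyfNlEeZdnmXitlEZ3m6mXZoqYZUV5qqhSN3MBWJiImTJrkzZlerqXVpuFQ1eZiKqEJEICWJiIiDFbkzZ1WLqYVYpiElnLhoqWVmQ0aJmZmGadpDaGV6qpZGYgAmv/lEZkV4dVZ5q7upmrgyVmVomqhCEANq7/giMyJGdVZ4vd3Ih2QiNFVXm8lAADe+/9YjQyESRVZ4rN7WVEMzNFM1m8lBE2nf/6ZGiGQgJGeJmrujI1VVZ2MkiqhUNHnf/XVoqrpyE3mpdmU0JYdnmXQzaYdmd4rO+lNpmKzIImvIUhAYWLqau5dUV3Z5q6vN2kJYdEn9ckrIMQJJVqvf7bhURVaLy6q97HRoYQTfogaXQiWHIov//8hVZ4q8yoit/qirgQGesgJnUzaGAnrP//ypm+//7Jic7rveowBapBNXdDaFE3mb///9q////9qazLzuowA4uERohkaENYmJqs/+mM/+//uZq7u5UAA52mVpmHmjJXmoQ1rtdYmHnduZq7hTAABc63d4mHmhFIu3IBfLZGZCN5mImoQQAAOu2Zh3dUZyNr3IMBfLZFZBE1VEVSEjIkndl4dmUyRHnN25Uki6ZFZCIzIRERNniKzZVFZmU0VM7smahnmoZWZlVTIhEkiqvLunRGiHVGds3IZ5h4mYVXh3eHVDRYzKmYiXVou4VomYmGVnZomXVYmHiqhmaLy3QzaHZ5y5ibq2dlVmRYqoQ2mHi7mIiapyABSIiJqZvcmXdmZ3ZovJMCVWm6mZiJhAABWaqYd53shnd3d4mZvaMAIji6mpdnhRE0aaqWVq7rdXd3iJu5vKUjQze7u5U1djNniImXVq7pVXd3iIqprKZGdke8zaQTeGV5mHmpdozZQ3dnd4mIq5ZXh1abztdFm6iJh3irmHnKU3ZXiZiJuoZniYdlff6qvdp3ZWirune9lXRYq6maqXd4q6hAPP/93dplRGiauoeu2YVpu6mZmIqrzKcwK///3MlkNYuomqmv/Kh4mYh4mb3u2mMQJ9/su7p0RZy5iszN3MqXZ4d5q87+pRAAAlZniaqFRYqpeL7bqruWRomaqIqoMAAAABEkeZhlVVd3Zozrh5mFNHmZgwAQACQgAiEUZ2Vndmd3ZGrthHdlMkZ3cgAAAmdlRDIjQzWKqZmYZGvsc4dmQhNXh1IRNpu5dTIiETne26mGRJ3aY5h4dSJIvKl3is3JdTEQAW7/7JZTJb7JVId5hSJZ7su7zMuWVlMhFL//2oUyN963VXZocwJa7bq8y6lkV4d3eu/8mHVEau2WRYZ4YQNq25iamIdTR5mrzN3IZmVGjNuFRg=="/>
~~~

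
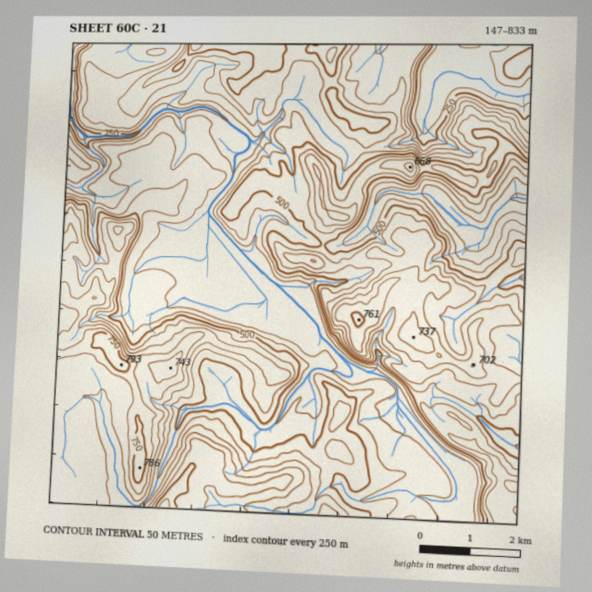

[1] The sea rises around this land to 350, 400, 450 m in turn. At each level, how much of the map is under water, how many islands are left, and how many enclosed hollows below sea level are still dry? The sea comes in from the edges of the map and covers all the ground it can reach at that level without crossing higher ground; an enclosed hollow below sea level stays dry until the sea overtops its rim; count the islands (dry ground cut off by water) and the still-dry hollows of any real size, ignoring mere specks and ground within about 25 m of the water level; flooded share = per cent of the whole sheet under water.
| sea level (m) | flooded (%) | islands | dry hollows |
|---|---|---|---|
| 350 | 10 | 0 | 0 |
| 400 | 27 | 0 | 0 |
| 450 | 41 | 0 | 0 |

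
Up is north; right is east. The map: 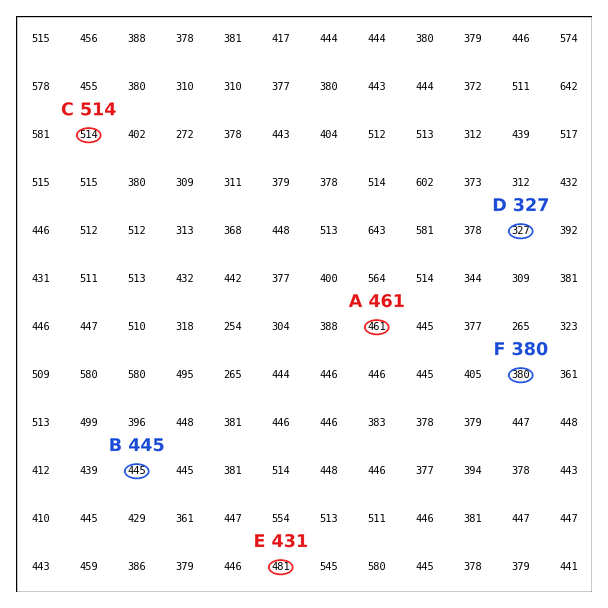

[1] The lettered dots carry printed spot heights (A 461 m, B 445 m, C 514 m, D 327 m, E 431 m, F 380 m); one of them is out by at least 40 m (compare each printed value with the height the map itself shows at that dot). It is E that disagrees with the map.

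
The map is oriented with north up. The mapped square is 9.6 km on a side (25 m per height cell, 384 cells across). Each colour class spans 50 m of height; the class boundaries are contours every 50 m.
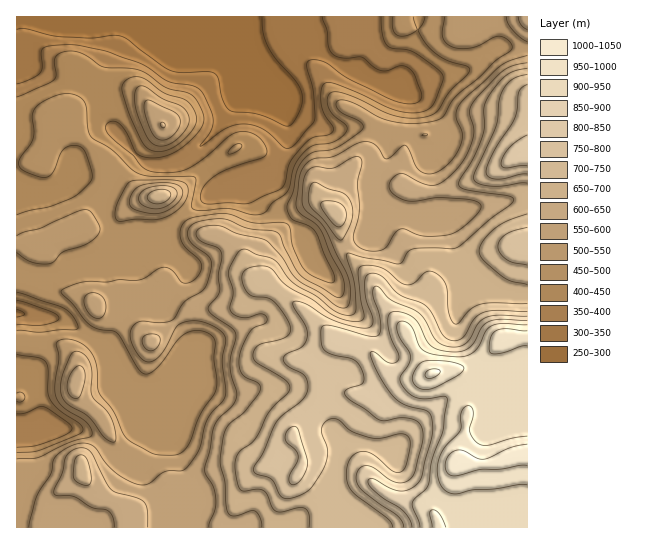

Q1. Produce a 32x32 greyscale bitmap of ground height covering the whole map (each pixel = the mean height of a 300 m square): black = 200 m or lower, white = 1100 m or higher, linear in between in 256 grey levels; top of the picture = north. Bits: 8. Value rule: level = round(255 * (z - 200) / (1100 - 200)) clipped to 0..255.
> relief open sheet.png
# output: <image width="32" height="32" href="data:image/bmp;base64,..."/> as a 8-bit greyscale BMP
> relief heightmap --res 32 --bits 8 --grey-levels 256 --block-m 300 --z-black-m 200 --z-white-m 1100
<image width="32" height="32" href="data:image/bmp;base64,Qk02CAAAAAAAADYEAAAoAAAAIAAAACAAAAABAAgAAAAAAAAEAAATCwAAEwsAAAABAAAAAAAAAAAAAAEBAQACAgIAAwMDAAQEBAAFBQUABgYGAAcHBwAICAgACQkJAAoKCgALCwsADAwMAA0NDQAODg4ADw8PABAQEAAREREAEhISABMTEwAUFBQAFRUVABYWFgAXFxcAGBgYABkZGQAaGhoAGxsbABwcHAAdHR0AHh4eAB8fHwAgICAAISEhACIiIgAjIyMAJCQkACUlJQAmJiYAJycnACgoKAApKSkAKioqACsrKwAsLCwALS0tAC4uLgAvLy8AMDAwADExMQAyMjIAMzMzADQ0NAA1NTUANjY2ADc3NwA4ODgAOTk5ADo6OgA7OzsAPDw8AD09PQA+Pj4APz8/AEBAQABBQUEAQkJCAENDQwBEREQARUVFAEZGRgBHR0cASEhIAElJSQBKSkoAS0tLAExMTABNTU0ATk5OAE9PTwBQUFAAUVFRAFJSUgBTU1MAVFRUAFVVVQBWVlYAV1dXAFhYWABZWVkAWlpaAFtbWwBcXFwAXV1dAF5eXgBfX18AYGBgAGFhYQBiYmIAY2NjAGRkZABlZWUAZmZmAGdnZwBoaGgAaWlpAGpqagBra2sAbGxsAG1tbQBubm4Ab29vAHBwcABxcXEAcnJyAHNzcwB0dHQAdXV1AHZ2dgB3d3cAeHh4AHl5eQB6enoAe3t7AHx8fAB9fX0Afn5+AH9/fwCAgIAAgYGBAIKCggCDg4MAhISEAIWFhQCGhoYAh4eHAIiIiACJiYkAioqKAIuLiwCMjIwAjY2NAI6OjgCPj48AkJCQAJGRkQCSkpIAk5OTAJSUlACVlZUAlpaWAJeXlwCYmJgAmZmZAJqamgCbm5sAnJycAJ2dnQCenp4An5+fAKCgoAChoaEAoqKiAKOjowCkpKQApaWlAKampgCnp6cAqKioAKmpqQCqqqoAq6urAKysrACtra0Arq6uAK+vrwCwsLAAsbGxALKysgCzs7MAtLS0ALW1tQC2trYAt7e3ALi4uAC5ubkAurq6ALu7uwC8vLwAvb29AL6+vgC/v78AwMDAAMHBwQDCwsIAw8PDAMTExADFxcUAxsbGAMfHxwDIyMgAycnJAMrKygDLy8sAzMzMAM3NzQDOzs4Az8/PANDQ0ADR0dEA0tLSANPT0wDU1NQA1dXVANbW1gDX19cA2NjYANnZ2QDa2toA29vbANzc3ADd3d0A3t7eAN/f3wDg4OAA4eHhAOLi4gDj4+MA5OTkAOXl5QDm5uYA5+fnAOjo6ADp6ekA6urqAOvr6wDs7OwA7e3tAO7u7gDv7+8A8PDwAPHx8QDy8vIA8/PzAPT09AD19fUA9vb2APf39wD4+PgA+fn5APr6+gD7+/sA/Pz8AP39/QD+/v4A////AF5qa2tsb3V5bmZmaXZ9fIKIiJCZl5eYoLbO1dLS0tLSWmhtbXJzdXVsZmZmcoSFiJSTlJiXmaa2ws/S0tPT0tJYYnF5fXVtaGdpZmh0h4+Rn6Wcl5mpuLa2xNLY1tXV1FxdaX2AbWJdXmNkbXqKmJ6kq6SZmqytn6O72Obi4N/dTlJhd3hiX1xXVlpoeoqTnqapp5yZn52anbTU5+Pg5ug0Nj9RW2FeUExLT2F3hoyXpqujm5manJucrcfX1tHU2jMzND9Xa1RKSkpLW3KAho+gqKKbnKGmpqWvwtHUzMvLPzlFX2phTEpKSkpRY3N/iJSepKKkqa6ytrvCz9PMystFQVdyaE9KSkpKSkpXbHuCipSgp6qssLrH0MzLzcvKyz5BVnJqTEpOUEpKSlVxgYaOmJ+mp6m1wM7f39XNy8rLQ0ZSZ2JLSlpjUEpKWHSIkZmfoqeprri4xNLSzc7Rz8xRUFRZUEpQaHNhTEpXboSOkpiirrS0srfIv62lt9La10A/Q0dQV1lmamZdWmNyfYKIk6Grpp2lvsizm5Gjw9DNLTQ9S2FjW15cXWZsdH+Cgoyano58iaW3s6OUjJKeoZ9DS1FYY2FbXlxZXmZxf4uPlJSFbGiMqqWalpGLiImKi1FSU1NUVFVVWlpUWm6CkpeNdV9WZpCilIuPjoqHiI2QU1VUUU5OTk5QUk9Va4CJinxfVFh1iYmCg4qKhoiOl5xYWlhWUlBOTk5OVGZxen14alZUZHxzb3Z9f3+AiJOfpFRXWlxZVFFOTk5bcnVxamZfVFd1gmtob3Jvb3J8i5ieSkxRVldSV1peV1FVWldMS1FbcI2PcGdpbGtra3B7ho5AQ0VJT05Xa396WTw2NjY9SWKDjIVwZ2xycW9wc3h+g0BEQ0NHS1BbZWZWQDMxMTE2Wn58eW9ocnhxcXyIkJGNR0pGQ0ZQTkE3MzY/QDg0MjJOb3F0cWhqamFicIacqKZHS0lESU1BOkNBMS89RUE5MDhSWWRtZmJkXl5jeJOnsERKTk1IPjlDXmVNMy06PTIlJjY8SlpdX2JiYGBwiJyoREpRUkY7PE9pbVw/KCQkIBweKTpMVldRTE5WYnKElKBAR01PRUFDVmRaTjcjGxoaGhsoRlZPPjEtMURdcIKSnTI6QEJAQkZSTjkyKR4aGhoaGyo+OzErKiotOUtddIyaJCs5QD08PT0vIB0dHBoaGhshLC8rKioqKjA5QkpbdIQjKjc+NzAqJBwYGBkaGhoaHyYpKisrLzIzPEdOT09YYiQkIiIgIB4bGBgYGBkZGhwjJicqLCsxP0NHUlpaVVRgFxQTExMVGBgYGBgYGRkaHSQnKCsrKzJFSUhSXV9cYG8="/>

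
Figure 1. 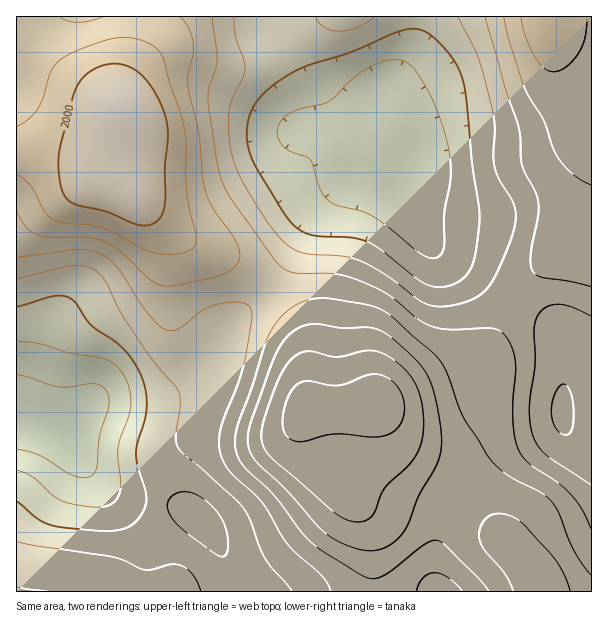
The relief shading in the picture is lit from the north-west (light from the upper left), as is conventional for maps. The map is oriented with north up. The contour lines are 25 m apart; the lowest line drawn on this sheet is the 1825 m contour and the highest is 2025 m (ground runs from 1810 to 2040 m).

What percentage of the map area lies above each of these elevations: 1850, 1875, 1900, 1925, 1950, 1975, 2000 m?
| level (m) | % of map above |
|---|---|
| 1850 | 89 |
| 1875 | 79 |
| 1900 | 63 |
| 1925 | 48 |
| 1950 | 34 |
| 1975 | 20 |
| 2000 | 10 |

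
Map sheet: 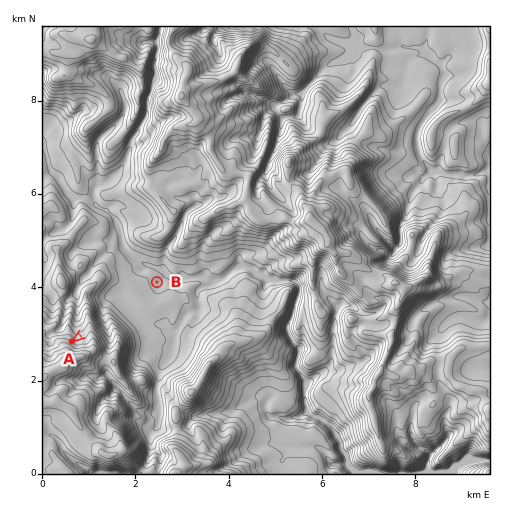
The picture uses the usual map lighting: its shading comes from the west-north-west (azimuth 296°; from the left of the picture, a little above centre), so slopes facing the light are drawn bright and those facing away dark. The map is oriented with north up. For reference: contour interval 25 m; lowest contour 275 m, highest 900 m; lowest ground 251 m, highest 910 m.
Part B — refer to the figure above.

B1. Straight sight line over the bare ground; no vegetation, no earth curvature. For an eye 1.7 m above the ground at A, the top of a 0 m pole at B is hidden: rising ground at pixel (85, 333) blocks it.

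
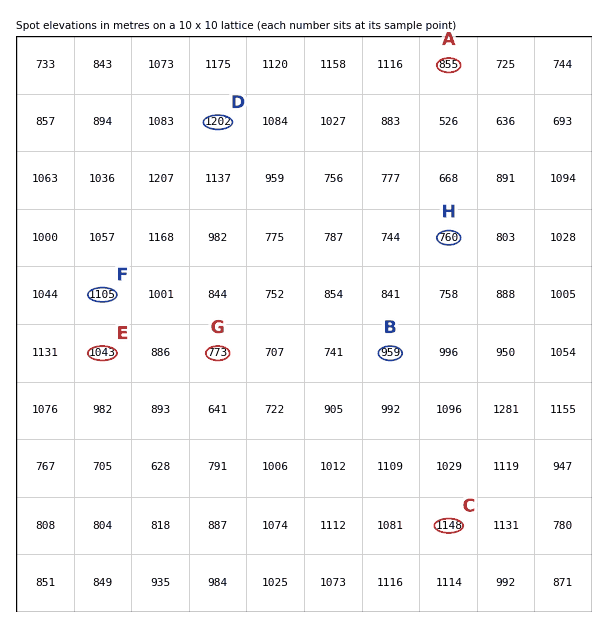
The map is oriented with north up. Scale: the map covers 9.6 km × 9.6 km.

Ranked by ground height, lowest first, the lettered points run A B C D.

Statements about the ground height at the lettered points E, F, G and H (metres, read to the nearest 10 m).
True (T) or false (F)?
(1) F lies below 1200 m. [T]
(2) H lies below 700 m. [F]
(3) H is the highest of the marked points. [F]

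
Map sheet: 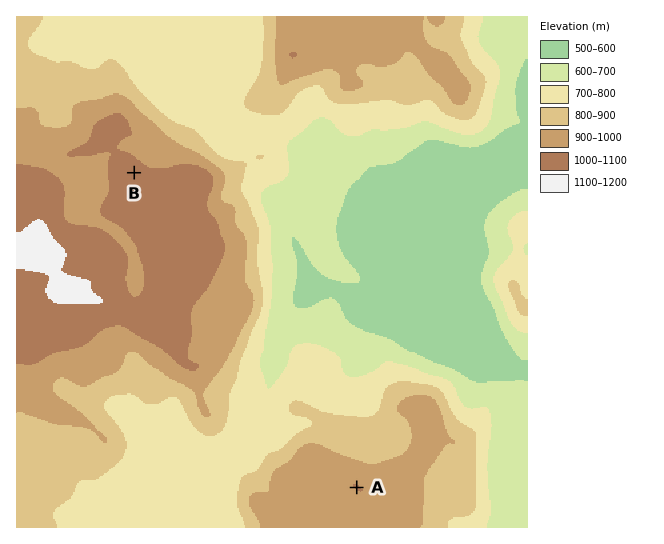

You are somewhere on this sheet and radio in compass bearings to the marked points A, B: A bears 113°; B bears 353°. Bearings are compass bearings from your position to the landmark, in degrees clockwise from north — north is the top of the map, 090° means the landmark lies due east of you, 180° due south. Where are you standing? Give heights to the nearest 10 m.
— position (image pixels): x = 163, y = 405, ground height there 780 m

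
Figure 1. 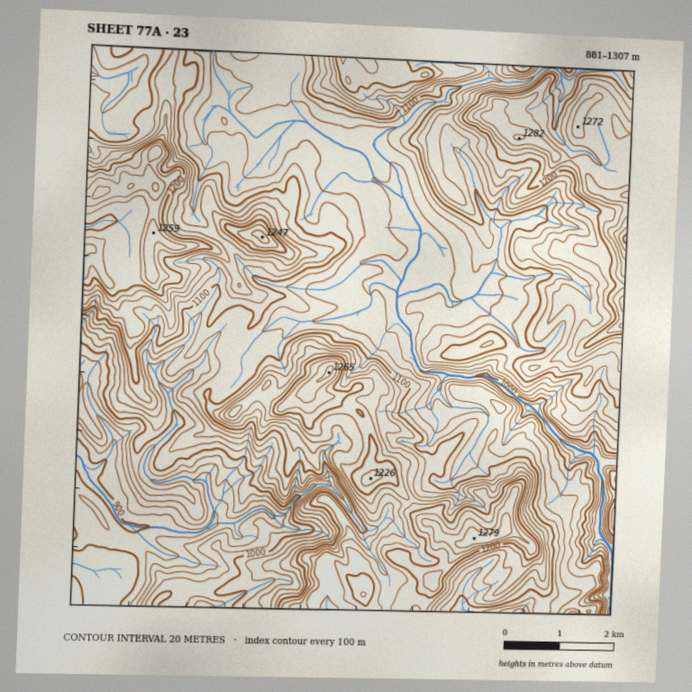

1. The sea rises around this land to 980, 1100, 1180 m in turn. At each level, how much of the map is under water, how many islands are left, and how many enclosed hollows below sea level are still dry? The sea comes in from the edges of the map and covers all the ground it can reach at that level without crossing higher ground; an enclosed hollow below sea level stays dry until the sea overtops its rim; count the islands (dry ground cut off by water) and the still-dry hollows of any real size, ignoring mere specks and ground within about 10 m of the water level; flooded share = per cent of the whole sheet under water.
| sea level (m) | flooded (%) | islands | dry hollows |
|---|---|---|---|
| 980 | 10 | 0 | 0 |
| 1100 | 53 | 1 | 0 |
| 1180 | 80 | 2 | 0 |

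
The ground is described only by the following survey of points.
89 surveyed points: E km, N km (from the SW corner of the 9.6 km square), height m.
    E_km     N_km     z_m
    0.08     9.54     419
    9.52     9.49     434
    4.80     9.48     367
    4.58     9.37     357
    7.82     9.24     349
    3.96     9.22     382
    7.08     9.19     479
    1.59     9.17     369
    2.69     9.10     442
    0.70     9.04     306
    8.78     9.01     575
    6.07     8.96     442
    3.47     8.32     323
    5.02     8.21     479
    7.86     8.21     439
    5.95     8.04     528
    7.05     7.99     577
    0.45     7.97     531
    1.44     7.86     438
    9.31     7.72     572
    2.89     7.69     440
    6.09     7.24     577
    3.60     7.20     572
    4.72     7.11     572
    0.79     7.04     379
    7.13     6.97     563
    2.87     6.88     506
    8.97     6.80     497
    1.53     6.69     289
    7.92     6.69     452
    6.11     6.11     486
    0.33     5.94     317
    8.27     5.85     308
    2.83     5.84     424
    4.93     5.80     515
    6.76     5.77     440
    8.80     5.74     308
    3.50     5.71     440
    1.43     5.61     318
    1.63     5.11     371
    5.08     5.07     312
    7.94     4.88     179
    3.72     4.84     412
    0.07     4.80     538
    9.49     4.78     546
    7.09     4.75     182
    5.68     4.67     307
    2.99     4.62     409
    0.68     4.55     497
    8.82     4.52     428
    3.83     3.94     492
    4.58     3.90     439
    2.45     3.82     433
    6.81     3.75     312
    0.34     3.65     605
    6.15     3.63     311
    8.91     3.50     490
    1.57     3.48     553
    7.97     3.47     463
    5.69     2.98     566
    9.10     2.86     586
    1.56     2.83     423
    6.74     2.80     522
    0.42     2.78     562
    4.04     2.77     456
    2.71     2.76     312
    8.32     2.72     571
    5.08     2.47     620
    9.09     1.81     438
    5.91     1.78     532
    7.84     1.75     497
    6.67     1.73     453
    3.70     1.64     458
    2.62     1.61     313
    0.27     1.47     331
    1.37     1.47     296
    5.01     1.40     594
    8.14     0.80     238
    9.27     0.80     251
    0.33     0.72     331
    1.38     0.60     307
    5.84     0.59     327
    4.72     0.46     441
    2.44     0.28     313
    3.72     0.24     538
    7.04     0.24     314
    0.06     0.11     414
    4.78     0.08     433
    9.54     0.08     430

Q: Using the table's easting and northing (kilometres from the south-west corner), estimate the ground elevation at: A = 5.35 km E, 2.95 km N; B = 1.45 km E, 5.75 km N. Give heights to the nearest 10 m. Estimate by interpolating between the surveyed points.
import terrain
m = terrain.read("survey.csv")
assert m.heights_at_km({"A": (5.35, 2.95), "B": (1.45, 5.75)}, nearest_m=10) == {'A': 600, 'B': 310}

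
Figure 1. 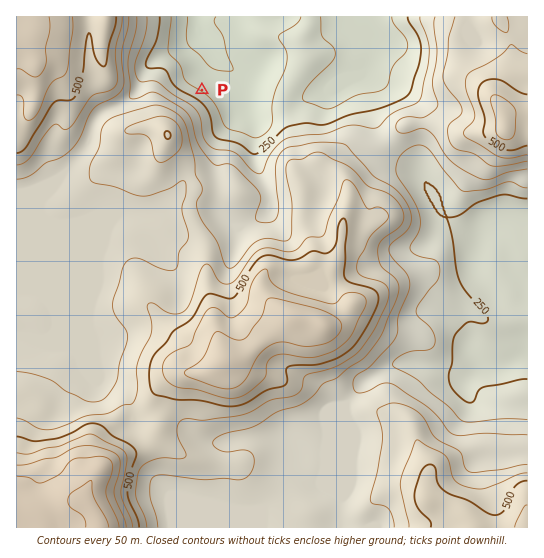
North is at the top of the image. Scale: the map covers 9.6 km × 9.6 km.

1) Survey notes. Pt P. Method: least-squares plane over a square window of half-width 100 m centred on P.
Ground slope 13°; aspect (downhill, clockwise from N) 33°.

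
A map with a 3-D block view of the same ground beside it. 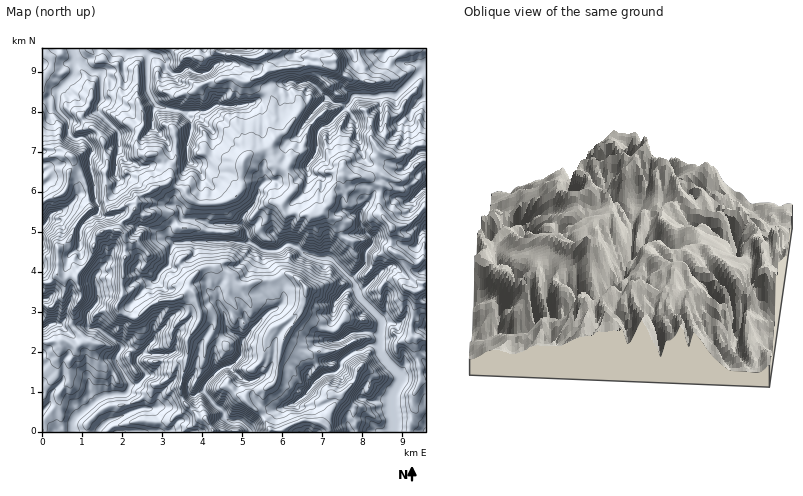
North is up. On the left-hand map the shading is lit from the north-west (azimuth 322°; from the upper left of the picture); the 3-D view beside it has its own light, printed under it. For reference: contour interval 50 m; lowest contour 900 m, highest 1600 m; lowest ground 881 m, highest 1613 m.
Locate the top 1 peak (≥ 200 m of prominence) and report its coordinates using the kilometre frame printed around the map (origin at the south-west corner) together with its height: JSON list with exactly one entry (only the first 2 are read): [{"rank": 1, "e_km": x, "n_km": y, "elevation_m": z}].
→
[{"rank": 1, "e_km": 1.91, "n_km": 5.04, "elevation_m": 1613}]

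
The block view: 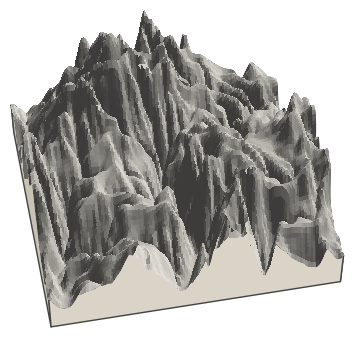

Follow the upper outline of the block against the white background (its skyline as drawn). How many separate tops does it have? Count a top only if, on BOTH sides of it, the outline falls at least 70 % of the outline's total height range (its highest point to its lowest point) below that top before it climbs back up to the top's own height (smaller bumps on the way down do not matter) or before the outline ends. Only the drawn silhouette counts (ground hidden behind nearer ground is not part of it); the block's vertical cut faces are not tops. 0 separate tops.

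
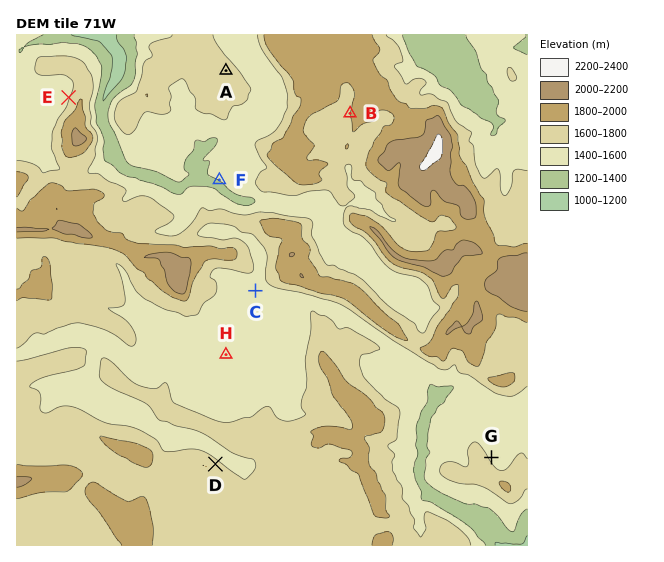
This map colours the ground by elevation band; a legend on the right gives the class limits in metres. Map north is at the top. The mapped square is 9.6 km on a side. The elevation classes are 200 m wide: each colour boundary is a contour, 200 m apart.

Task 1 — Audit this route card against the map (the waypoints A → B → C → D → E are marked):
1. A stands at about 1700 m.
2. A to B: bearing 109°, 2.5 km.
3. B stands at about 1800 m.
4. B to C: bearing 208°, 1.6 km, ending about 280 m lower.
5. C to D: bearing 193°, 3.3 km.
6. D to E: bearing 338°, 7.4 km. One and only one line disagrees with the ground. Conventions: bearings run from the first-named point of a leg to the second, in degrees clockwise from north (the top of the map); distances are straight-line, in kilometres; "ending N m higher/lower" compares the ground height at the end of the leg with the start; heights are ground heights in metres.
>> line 4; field distance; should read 3.8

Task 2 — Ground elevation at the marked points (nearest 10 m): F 1410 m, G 1540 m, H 1520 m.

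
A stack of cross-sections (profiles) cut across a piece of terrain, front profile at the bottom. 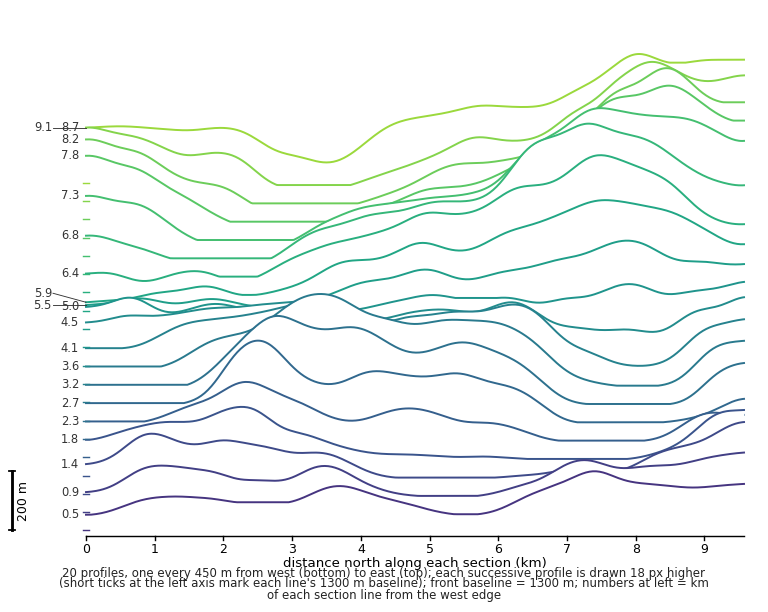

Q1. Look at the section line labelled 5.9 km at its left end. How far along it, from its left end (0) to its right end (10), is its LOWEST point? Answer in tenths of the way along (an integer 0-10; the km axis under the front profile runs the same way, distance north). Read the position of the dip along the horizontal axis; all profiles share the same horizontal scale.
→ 0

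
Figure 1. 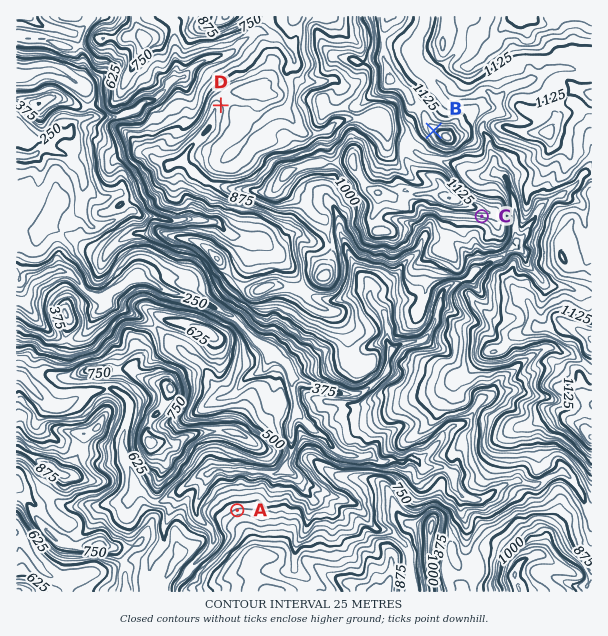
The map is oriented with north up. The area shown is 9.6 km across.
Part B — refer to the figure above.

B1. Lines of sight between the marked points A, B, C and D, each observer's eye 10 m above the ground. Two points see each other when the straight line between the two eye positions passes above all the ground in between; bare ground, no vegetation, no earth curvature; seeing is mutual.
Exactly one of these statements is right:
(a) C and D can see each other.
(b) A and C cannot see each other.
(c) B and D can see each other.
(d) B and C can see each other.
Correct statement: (c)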